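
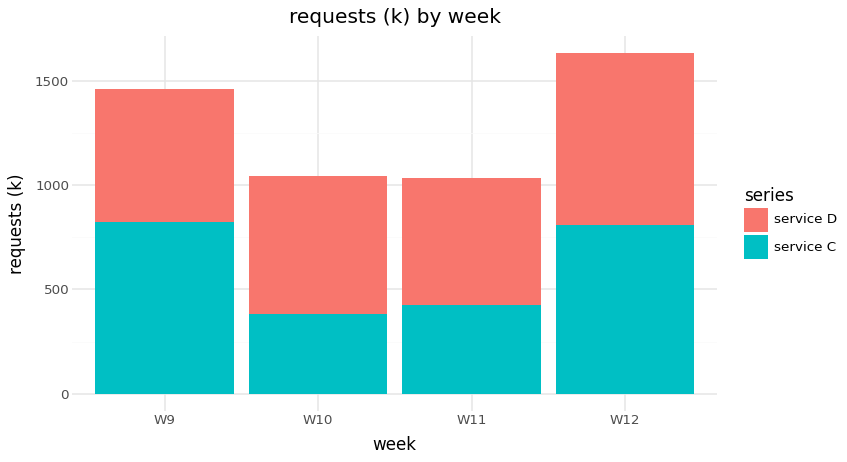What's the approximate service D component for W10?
≈ 600

service D top ≈ 1000, bottom ≈ 400; segment ≈ 600.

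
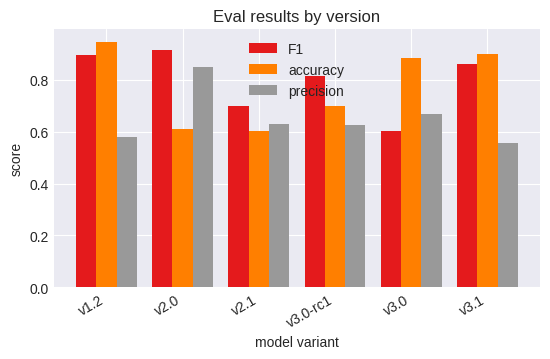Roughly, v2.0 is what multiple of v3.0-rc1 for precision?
≈ 1.5×

v2.0 ≈ 0.9, v3.0-rc1 ≈ 0.6; 0.9/0.6 ≈ 1.5.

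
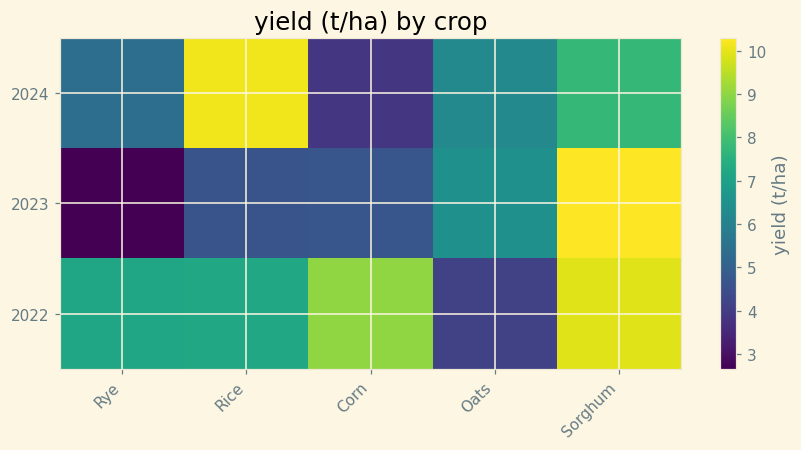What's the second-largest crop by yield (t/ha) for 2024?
Top 3 for 2024: Rice ≈ 10, Sorghum ≈ 8, Oats ≈ 6.

Sorghum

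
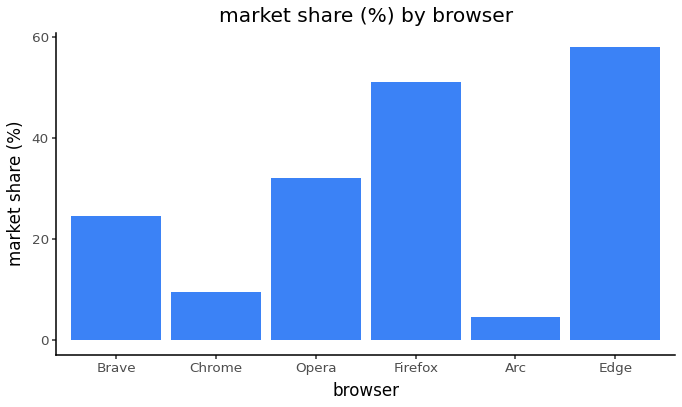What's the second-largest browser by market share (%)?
Top 3: Edge ≈ 60, Firefox ≈ 50, Opera ≈ 30.

Firefox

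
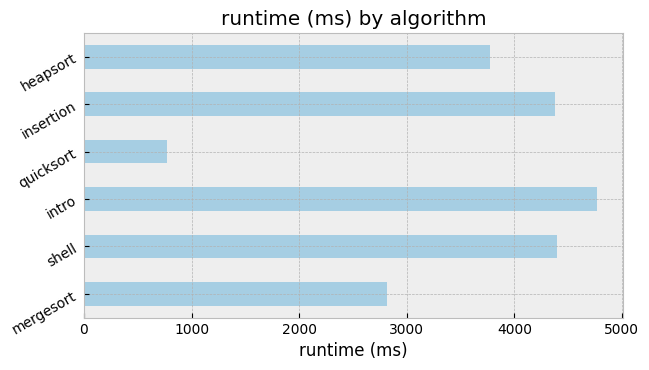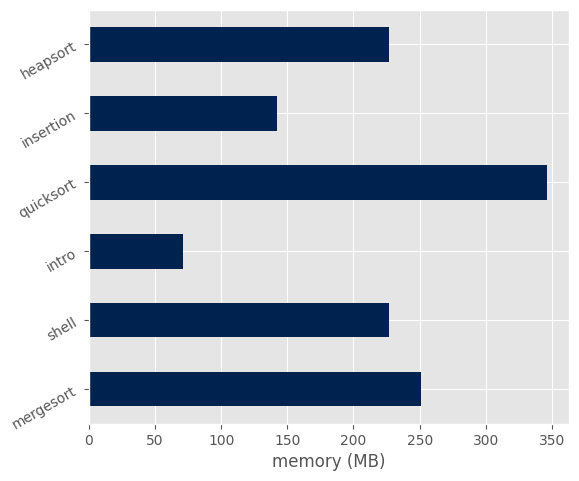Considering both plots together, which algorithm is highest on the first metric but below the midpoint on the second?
intro

Chart 2 median memory (MB) ≈ 250; below-median algorithms: shell, intro, insertion. Among those, intro has the highest runtime (ms) (≈ 5000).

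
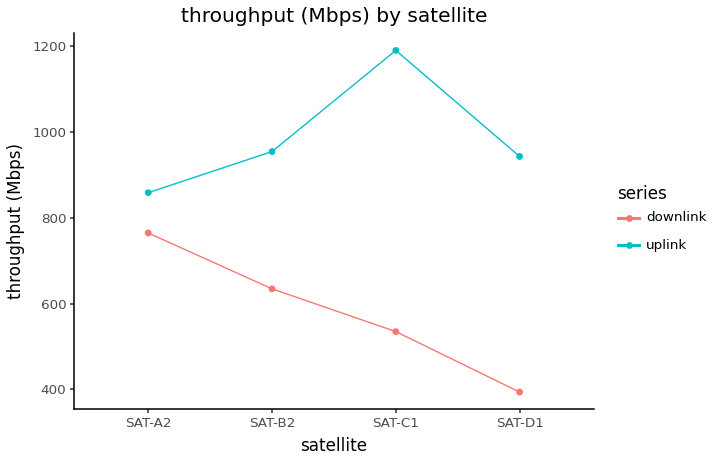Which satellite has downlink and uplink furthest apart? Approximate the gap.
SAT-C1, ≈ 700 Mbps

SAT-C1: downlink ≈ 500, uplink ≈ 1200 → gap ≈ 700. Next-largest (SAT-D1) is only ≈ 500.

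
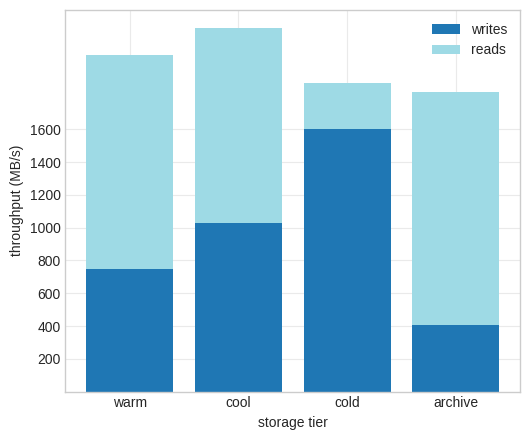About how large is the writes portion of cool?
writes top ≈ 1000, bottom ≈ 0; segment ≈ 1000.

≈ 1000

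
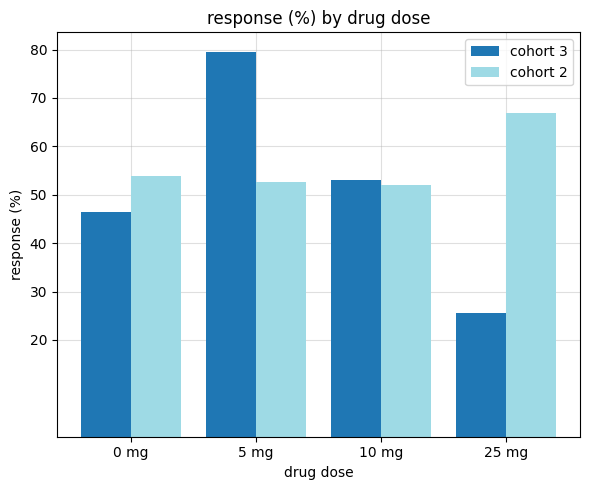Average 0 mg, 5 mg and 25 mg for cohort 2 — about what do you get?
(50 + 50 + 70) / 3 ≈ 57.

≈ 57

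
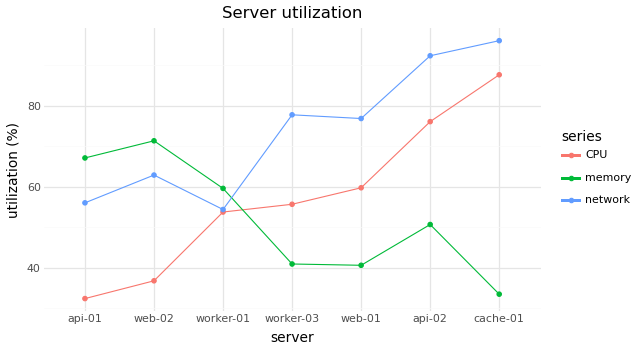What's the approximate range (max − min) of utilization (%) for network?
≈ 50

Max cache-01 ≈ 100, min worker-01 ≈ 50; range ≈ 50.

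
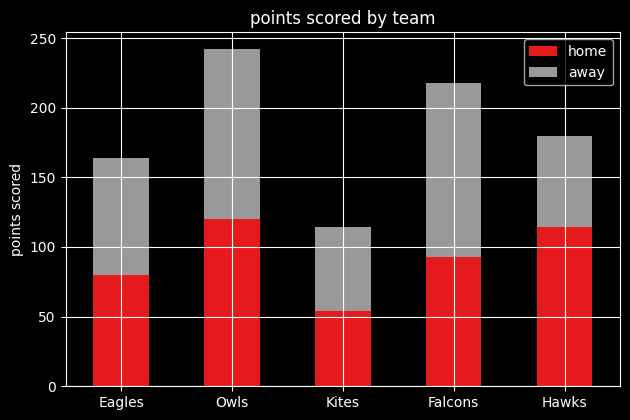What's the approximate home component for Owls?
home top ≈ 125, bottom ≈ 0; segment ≈ 125.

≈ 125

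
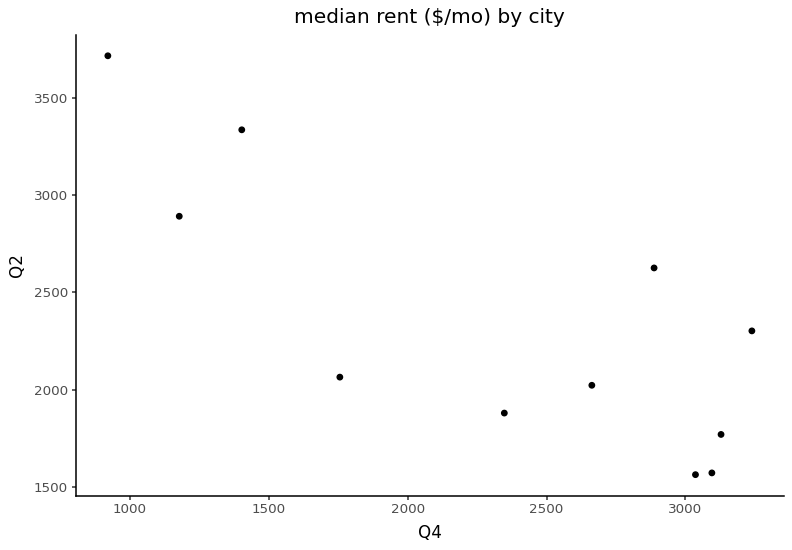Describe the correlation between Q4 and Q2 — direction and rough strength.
Points are negatively correlated; strong (|r| ≈ 0.8).

negative, strong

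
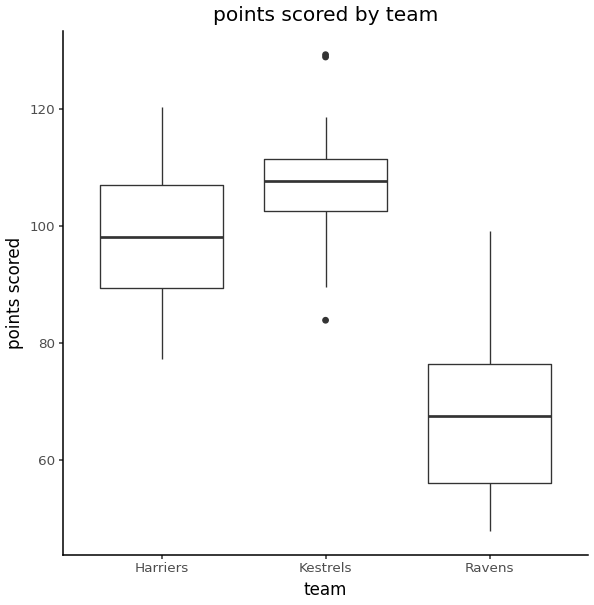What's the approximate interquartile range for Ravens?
Q3 ≈ 75, Q1 ≈ 55; IQR ≈ 20.

≈ 20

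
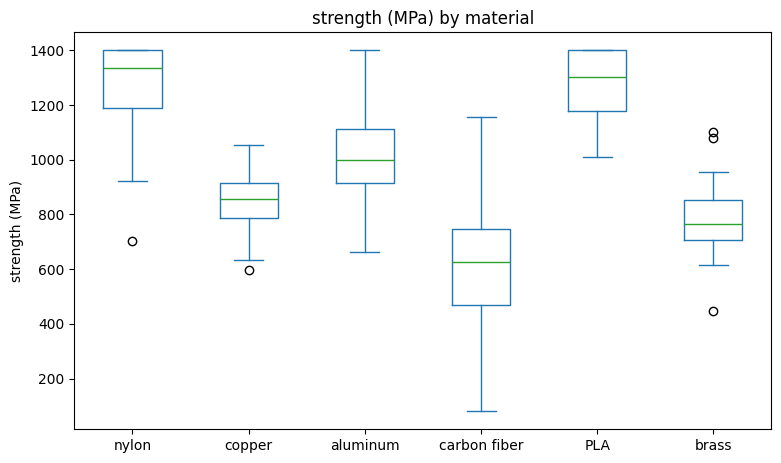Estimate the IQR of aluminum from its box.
≈ 200

Q3 ≈ 1100, Q1 ≈ 900; IQR ≈ 200.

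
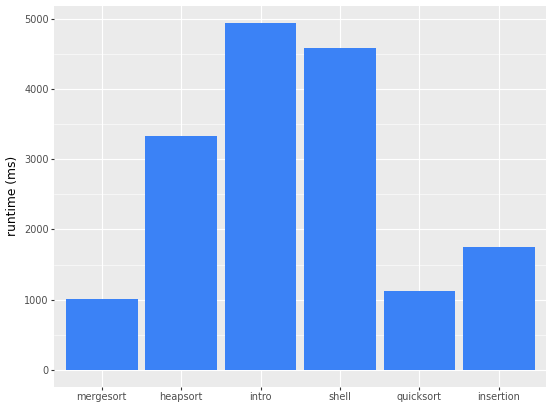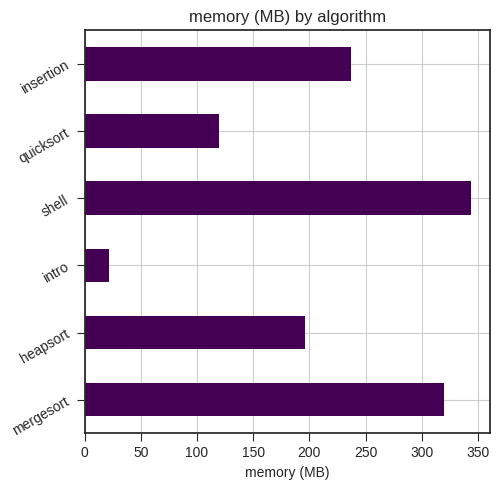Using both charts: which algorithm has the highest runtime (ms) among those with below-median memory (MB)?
intro

Chart 2 median memory (MB) ≈ 200; below-median algorithms: heapsort, intro, quicksort. Among those, intro has the highest runtime (ms) (≈ 5000).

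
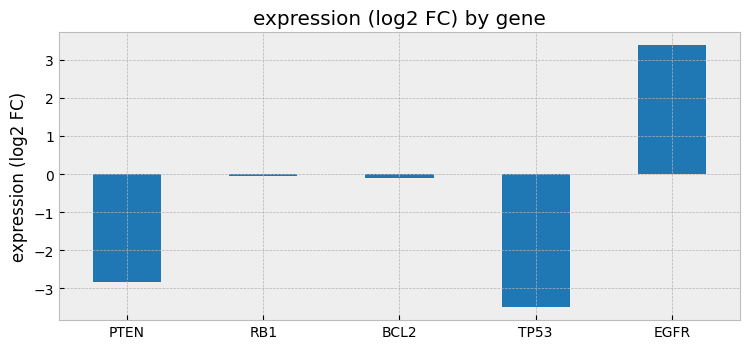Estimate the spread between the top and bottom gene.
Max EGFR ≈ 3, min TP53 ≈ -3; range ≈ 6.

≈ 6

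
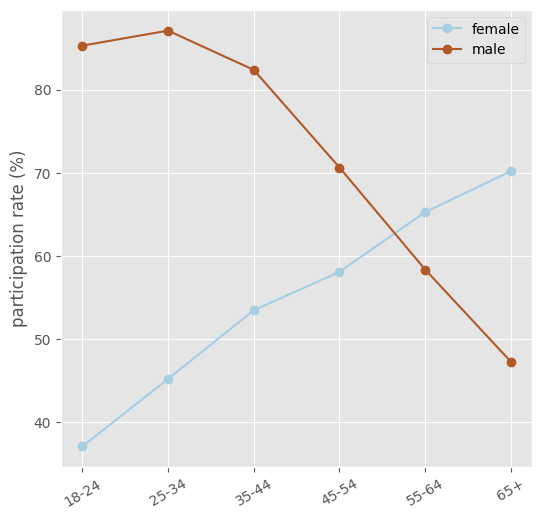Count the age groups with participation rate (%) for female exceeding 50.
Above 50: 35-44, 45-54, 55-64, 65+.

4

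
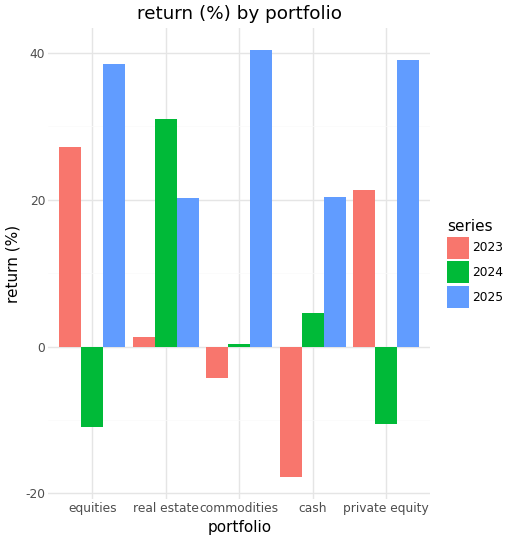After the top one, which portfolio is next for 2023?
Top 3 for 2023: equities ≈ 25, private equity ≈ 20, real estate ≈ 0.

private equity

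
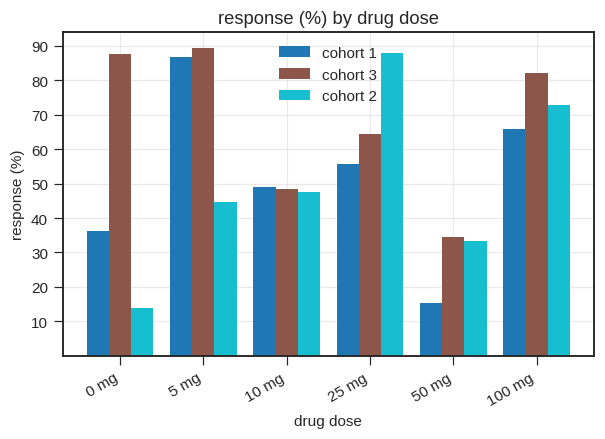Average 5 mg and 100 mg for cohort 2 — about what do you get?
(40 + 70) / 2 ≈ 55.

≈ 55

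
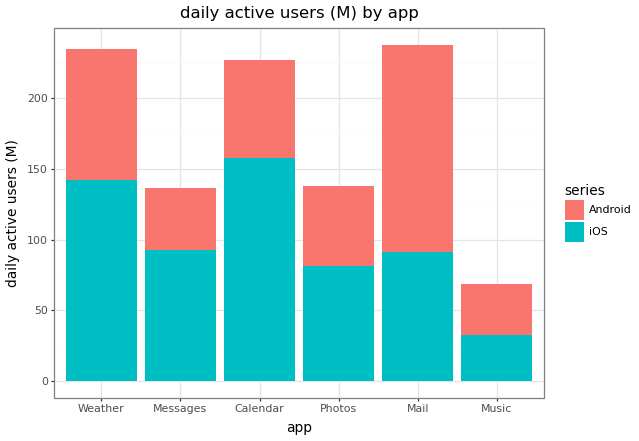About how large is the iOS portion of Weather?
iOS top ≈ 140, bottom ≈ 0; segment ≈ 140.

≈ 140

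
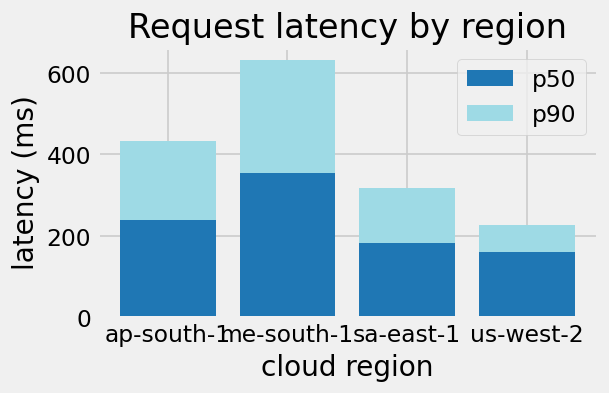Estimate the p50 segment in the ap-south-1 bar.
≈ 200

p50 top ≈ 200, bottom ≈ 0; segment ≈ 200.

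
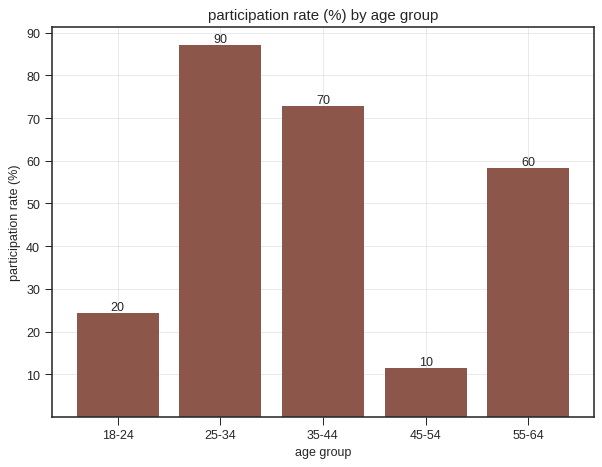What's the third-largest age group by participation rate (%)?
55-64

Top 4: 25-34 ≈ 90, 35-44 ≈ 70, 55-64 ≈ 60, 18-24 ≈ 20.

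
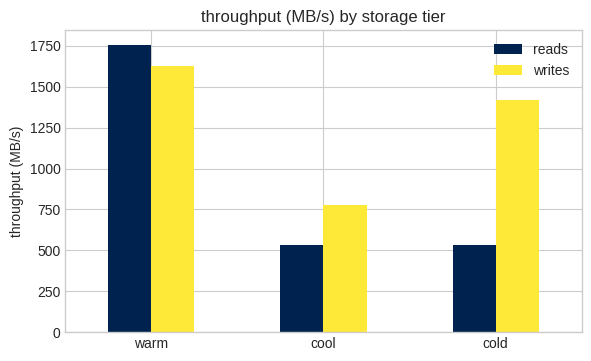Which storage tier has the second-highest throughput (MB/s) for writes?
Top 3 for writes: warm ≈ 1600, cold ≈ 1400, cool ≈ 800.

cold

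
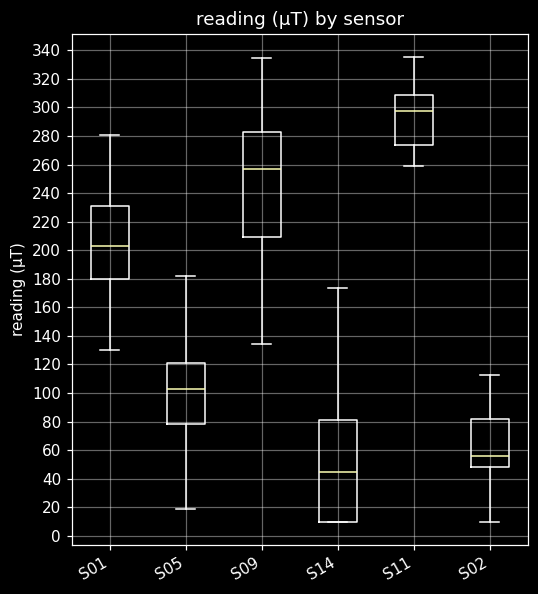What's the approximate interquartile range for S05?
Q3 ≈ 120, Q1 ≈ 80; IQR ≈ 40.

≈ 40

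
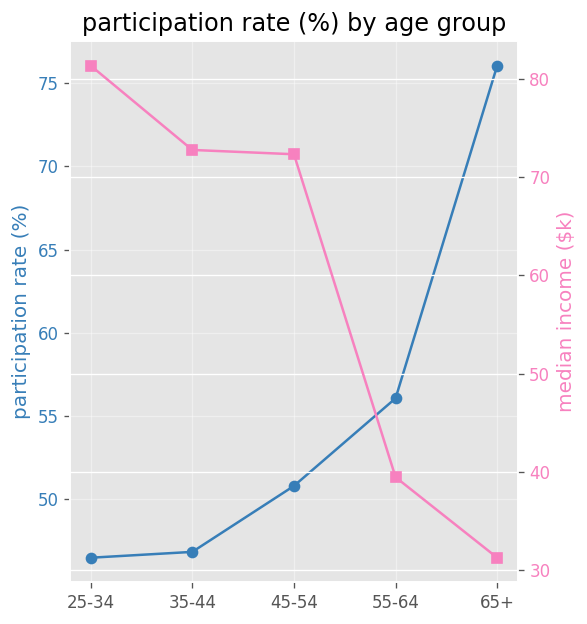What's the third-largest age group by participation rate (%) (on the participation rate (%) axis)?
45-54

Top 4 (on the participation rate (%) axis): 65+ ≈ 75, 55-64 ≈ 55, 45-54 ≈ 50, 35-44 ≈ 45.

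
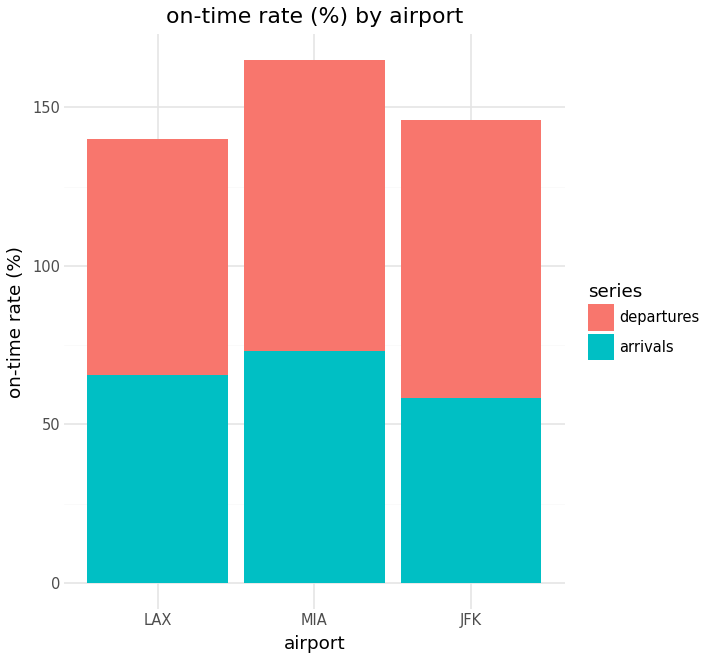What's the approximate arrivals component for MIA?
≈ 80

arrivals top ≈ 80, bottom ≈ 0; segment ≈ 80.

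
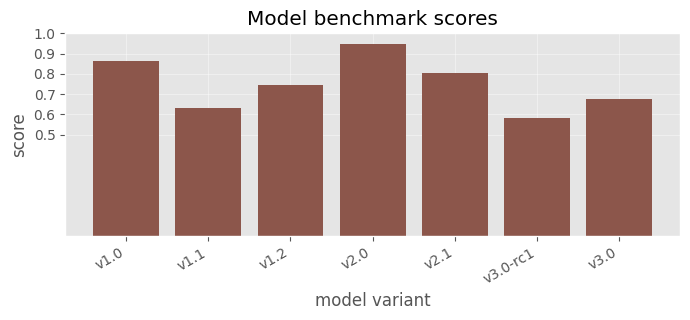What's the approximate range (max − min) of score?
Max v2.0 ≈ 0.9, min v3.0-rc1 ≈ 0.6; range ≈ 0.3.

≈ 0.3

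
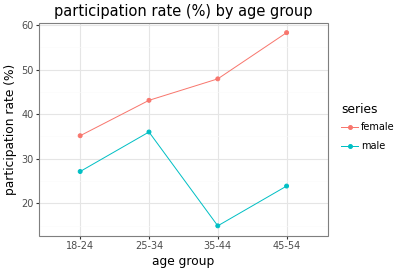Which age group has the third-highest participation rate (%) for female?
25-34

Top 4 for female: 45-54 ≈ 60, 35-44 ≈ 50, 25-34 ≈ 45, 18-24 ≈ 35.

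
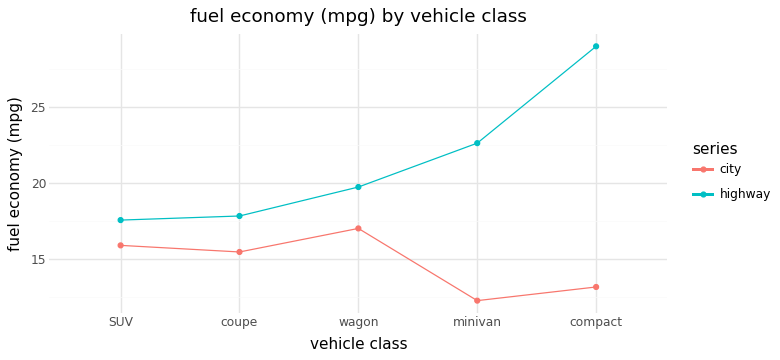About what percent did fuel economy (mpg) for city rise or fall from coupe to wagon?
≈ +12.5%

coupe ≈ 16, wagon ≈ 18; (18 − 16) / 16 ≈ +12.5%.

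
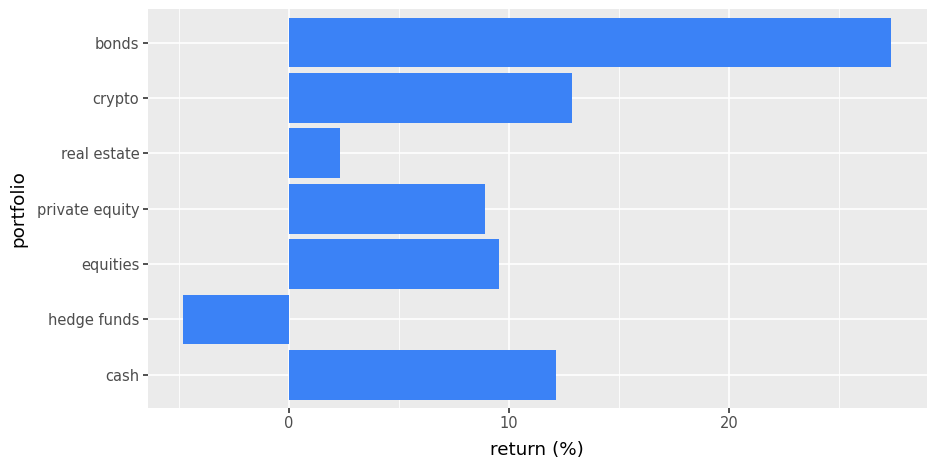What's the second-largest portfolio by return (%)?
crypto

Top 3: bonds ≈ 25, crypto ≈ 15, cash ≈ 10.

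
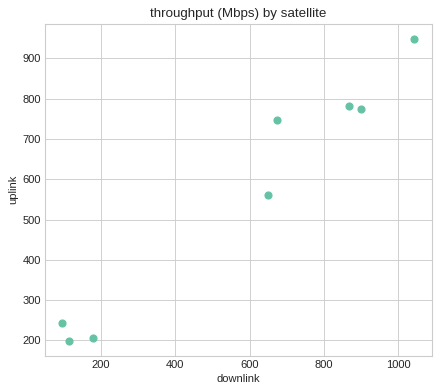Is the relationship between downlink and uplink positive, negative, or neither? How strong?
Points are positively correlated; strong (|r| ≈ 1.0).

positive, strong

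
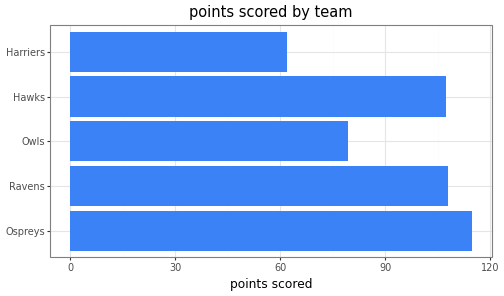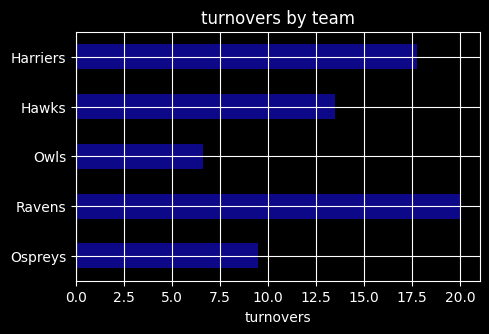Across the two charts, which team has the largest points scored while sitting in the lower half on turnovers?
Ospreys

Chart 2 median turnovers ≈ 14; below-median teams: Ospreys, Owls. Among those, Ospreys has the highest points scored (≈ 120).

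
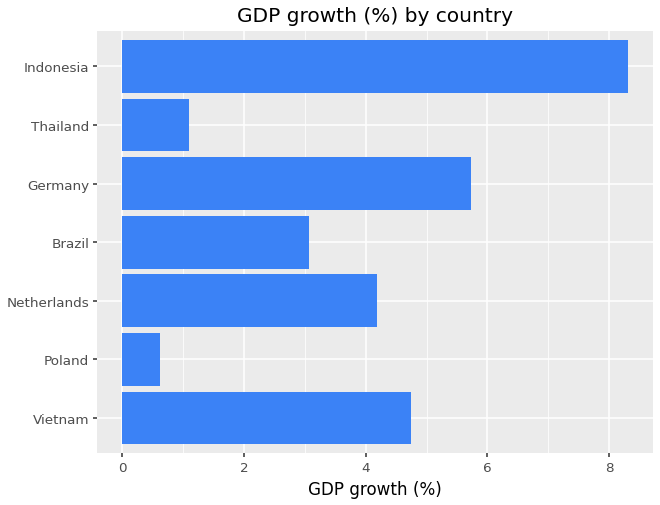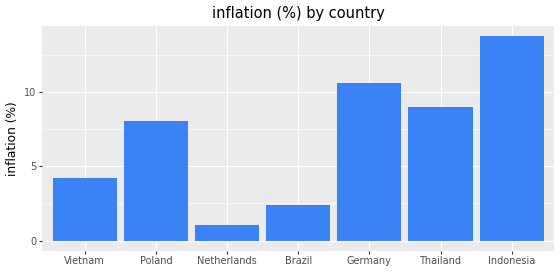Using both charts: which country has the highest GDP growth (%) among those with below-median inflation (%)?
Vietnam

Chart 2 median inflation (%) ≈ 8; below-median countries: Vietnam, Netherlands, Brazil. Among those, Vietnam has the highest GDP growth (%) (≈ 5).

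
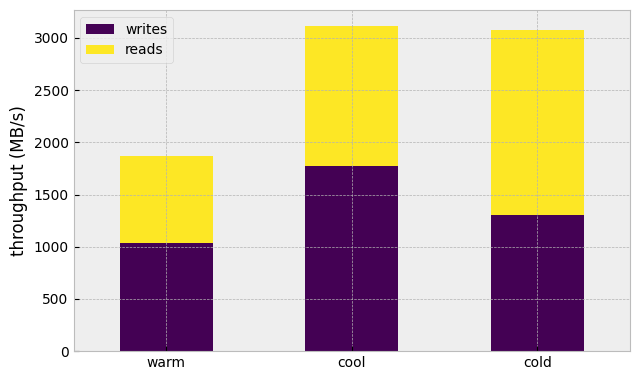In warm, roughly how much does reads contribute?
reads top ≈ 2000, bottom ≈ 1000; segment ≈ 1000.

≈ 1000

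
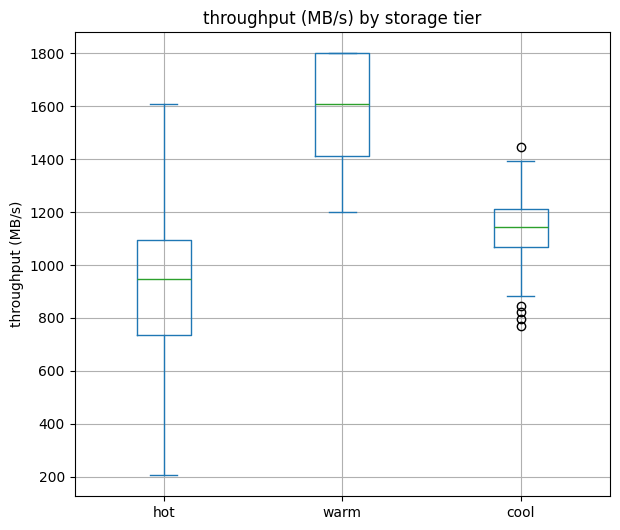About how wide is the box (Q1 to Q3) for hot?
Q3 ≈ 1100, Q1 ≈ 700; IQR ≈ 400.

≈ 400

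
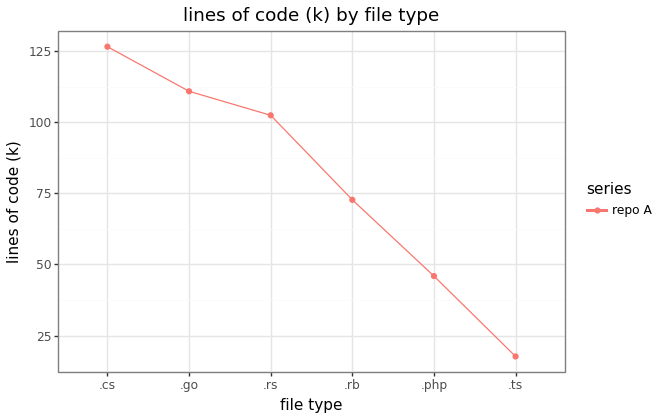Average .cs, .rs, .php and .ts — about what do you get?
(130 + 100 + 50 + 20) / 4 ≈ 75.

≈ 75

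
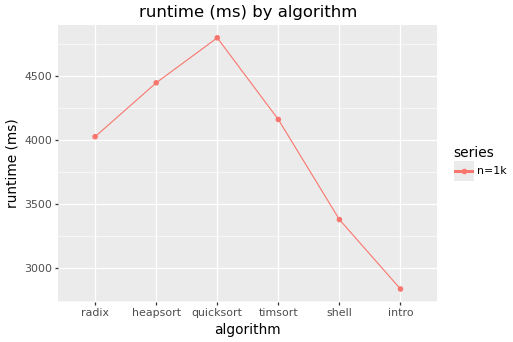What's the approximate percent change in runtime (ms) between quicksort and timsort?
≈ -12.5%

quicksort ≈ 4800, timsort ≈ 4200; (4200 − 4800) / 4800 ≈ -12.5%.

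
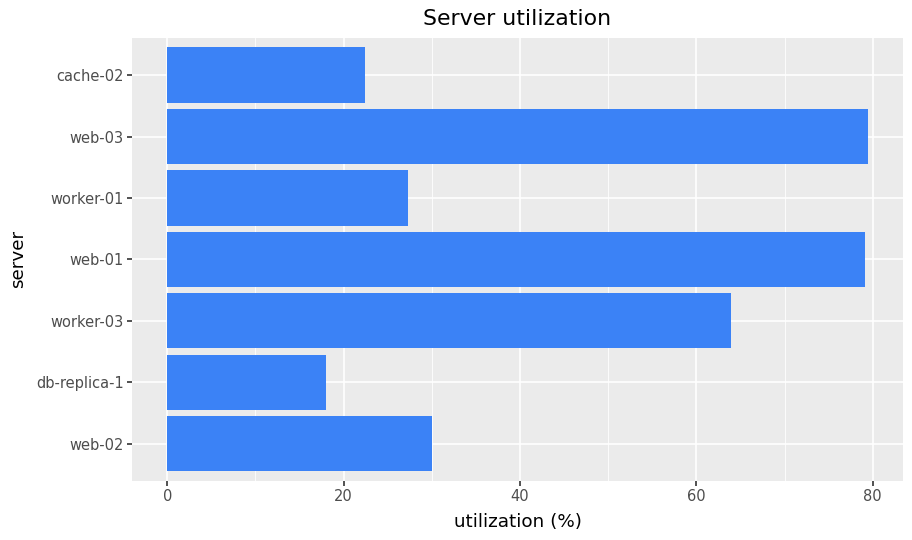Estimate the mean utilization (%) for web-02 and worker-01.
(30 + 30) / 2 ≈ 30.

≈ 30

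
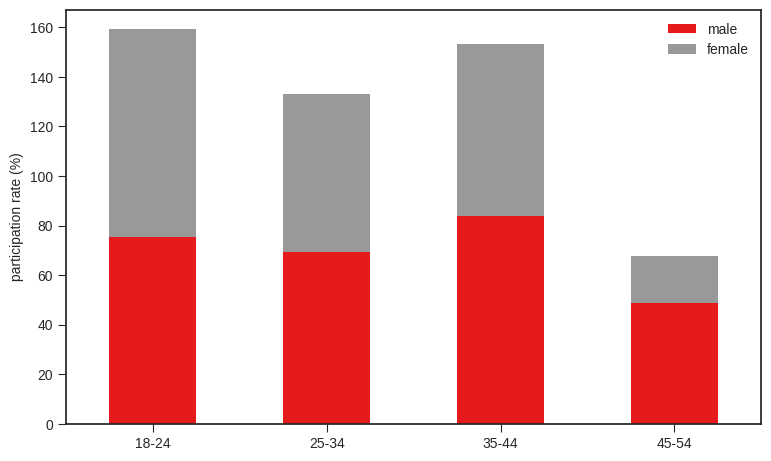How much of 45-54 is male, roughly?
≈ 40

male top ≈ 40, bottom ≈ 0; segment ≈ 40.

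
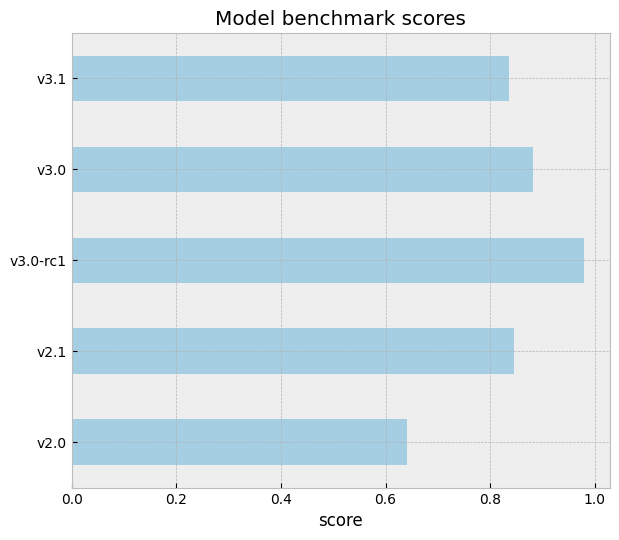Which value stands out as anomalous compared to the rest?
v2.0 ≈ 0.6; the rest sit between ≈ 0.8 and ≈ 1.0.

v2.0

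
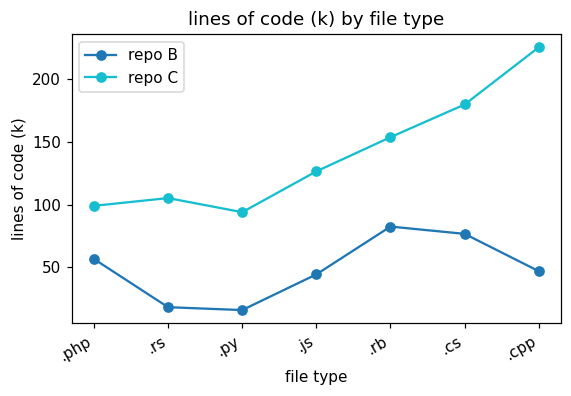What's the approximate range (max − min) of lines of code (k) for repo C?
Max .cpp ≈ 220, min .py ≈ 100; range ≈ 120.

≈ 120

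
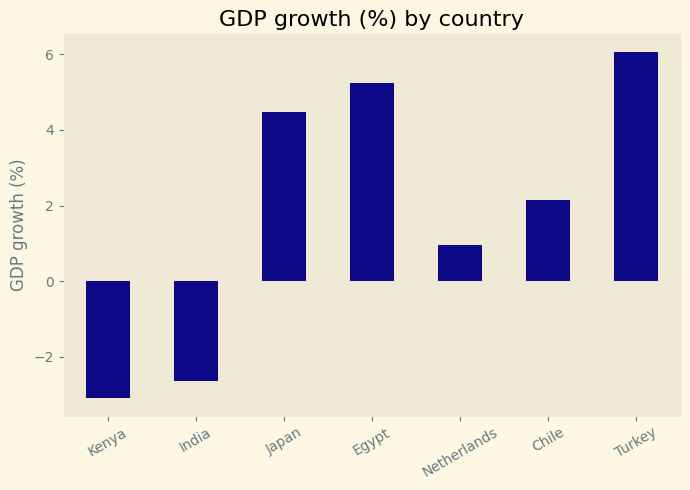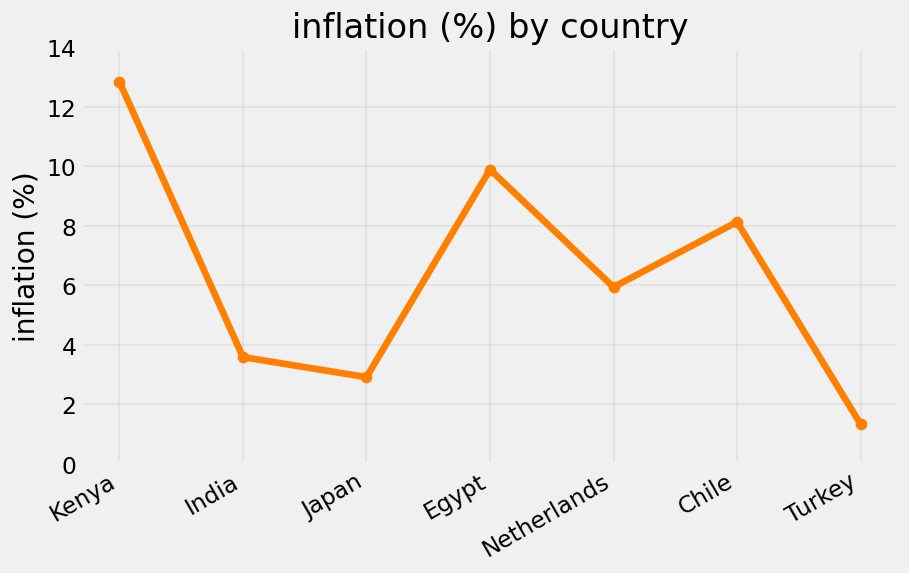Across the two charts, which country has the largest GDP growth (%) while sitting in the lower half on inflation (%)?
Turkey

Chart 2 median inflation (%) ≈ 6; below-median countries: India, Japan, Turkey. Among those, Turkey has the highest GDP growth (%) (≈ 6).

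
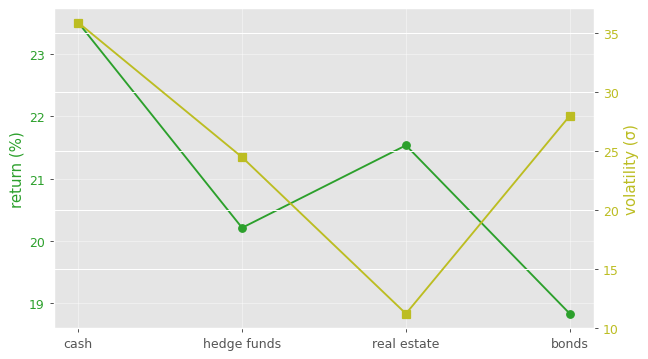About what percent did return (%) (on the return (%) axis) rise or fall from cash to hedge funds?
≈ -14.9%

cash ≈ 23.5, hedge funds ≈ 20.0; (20.0 − 23.5) / 23.5 ≈ -14.9%.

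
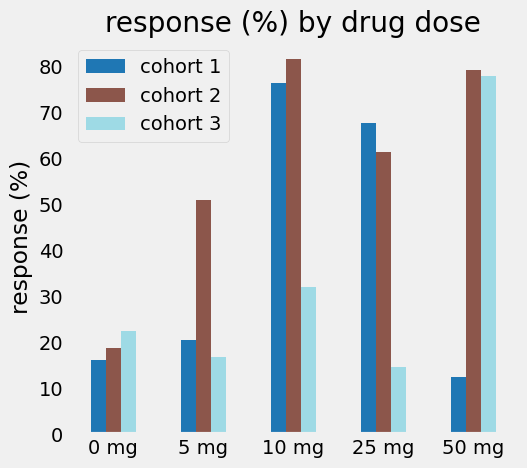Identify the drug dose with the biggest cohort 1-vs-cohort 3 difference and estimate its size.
50 mg: cohort 1 ≈ 10, cohort 3 ≈ 80 → gap ≈ 70. Next-largest (25 mg) is only ≈ 60.

50 mg, ≈ 70 %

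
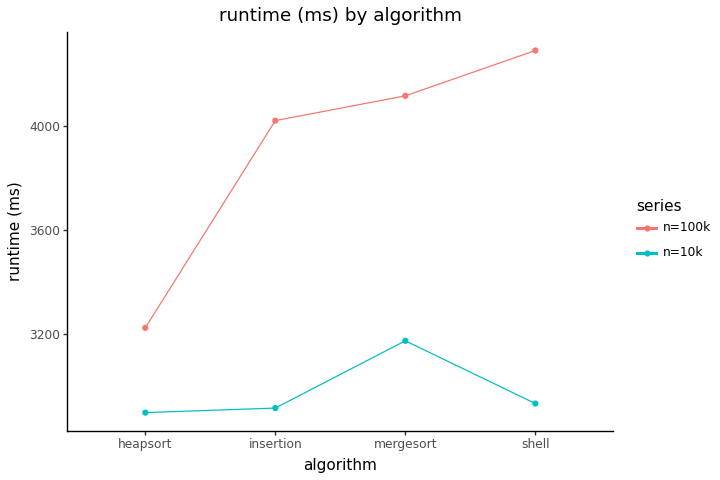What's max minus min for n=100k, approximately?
Max shell ≈ 4200, min heapsort ≈ 3200; range ≈ 1000.

≈ 1000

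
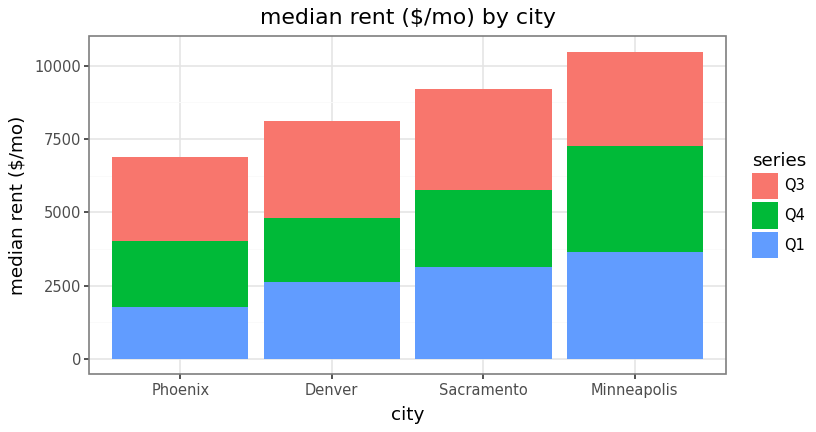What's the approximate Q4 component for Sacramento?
≈ 3000

Q4 top ≈ 6000, bottom ≈ 3000; segment ≈ 3000.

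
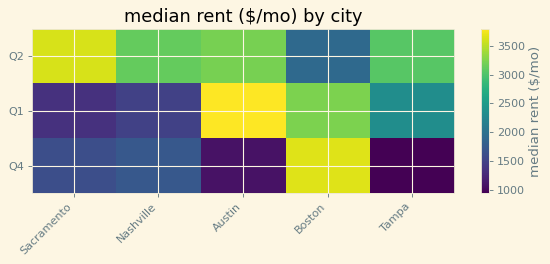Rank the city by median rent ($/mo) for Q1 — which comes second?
Boston

Top 3 for Q1: Austin ≈ 4000, Boston ≈ 3000, Tampa ≈ 2500.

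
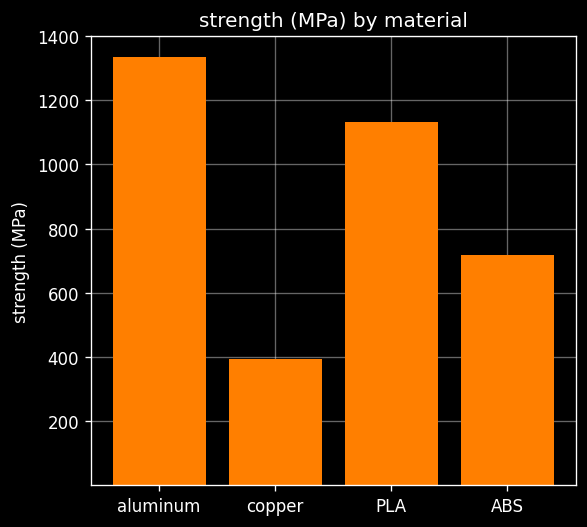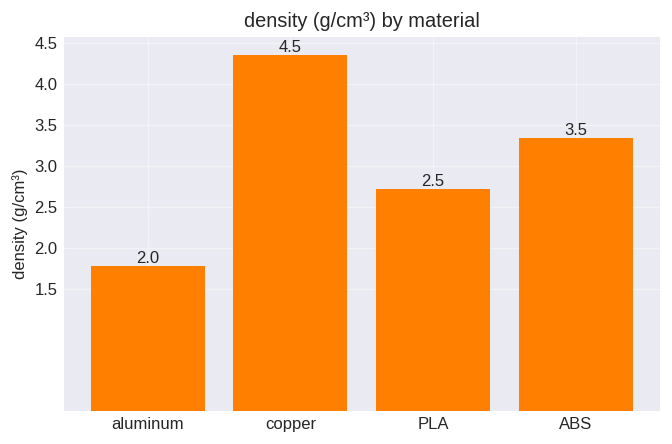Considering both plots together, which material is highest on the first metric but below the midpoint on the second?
Chart 2 median density (g/cm³) ≈ 3; below-median materials: aluminum, PLA. Among those, aluminum has the highest strength (MPa) (≈ 1400).

aluminum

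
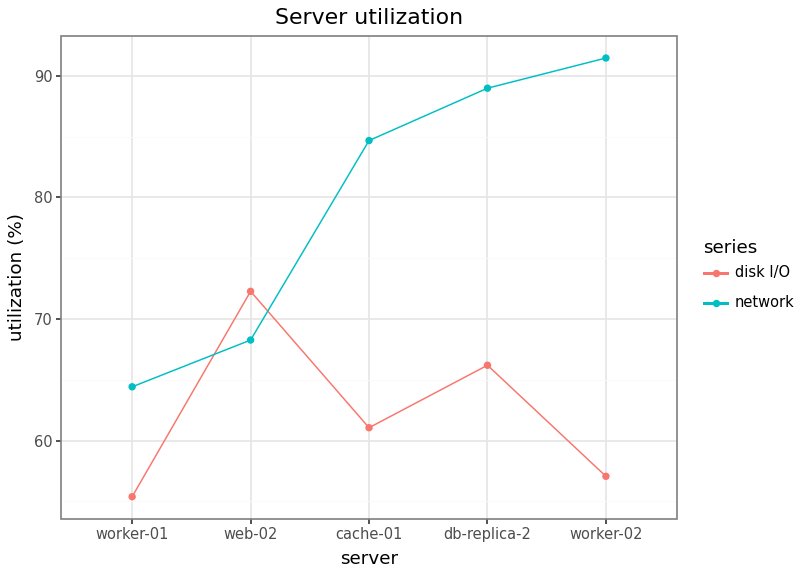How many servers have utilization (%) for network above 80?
3

Above 80: cache-01, db-replica-2, worker-02.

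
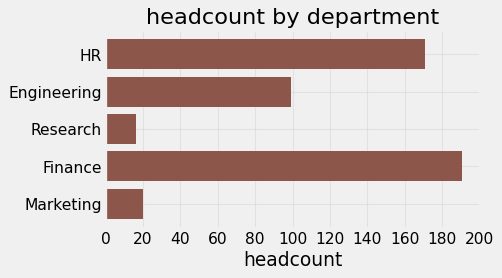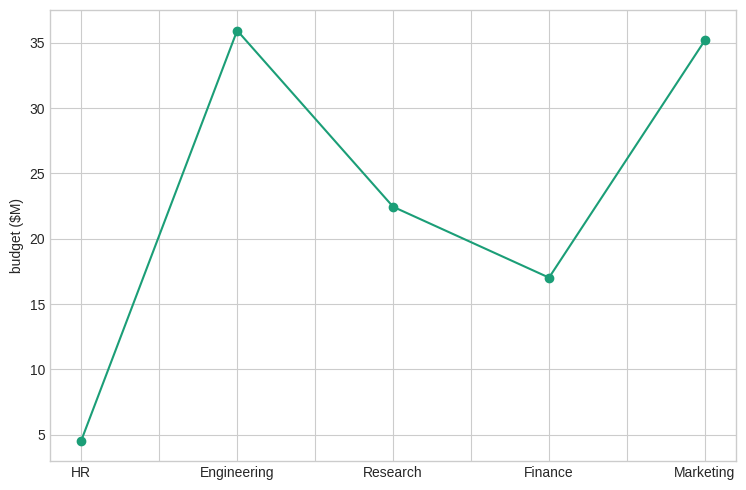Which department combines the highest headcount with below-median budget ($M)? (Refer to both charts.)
Chart 2 median budget ($M) ≈ 20; below-median departments: HR, Finance. Among those, Finance has the highest headcount (≈ 200).

Finance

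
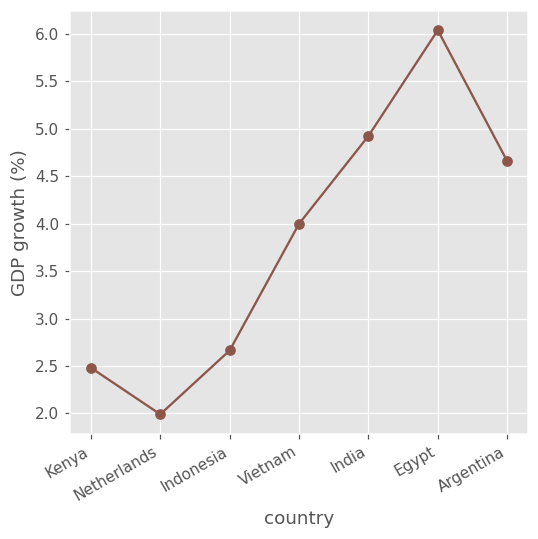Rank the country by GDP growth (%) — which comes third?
Top 4: Egypt ≈ 6.0, India ≈ 5.0, Argentina ≈ 4.5, Vietnam ≈ 4.0.

Argentina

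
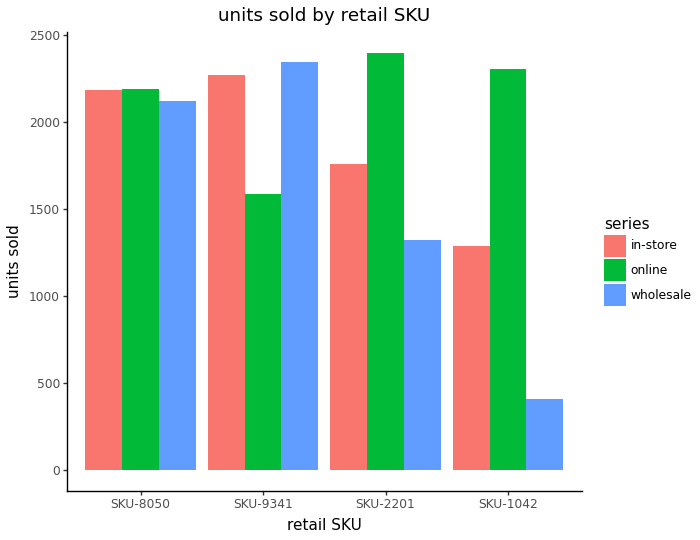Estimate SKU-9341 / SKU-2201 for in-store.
SKU-9341 ≈ 2200, SKU-2201 ≈ 1800; 2200/1800 ≈ 1.22.

≈ 1.22×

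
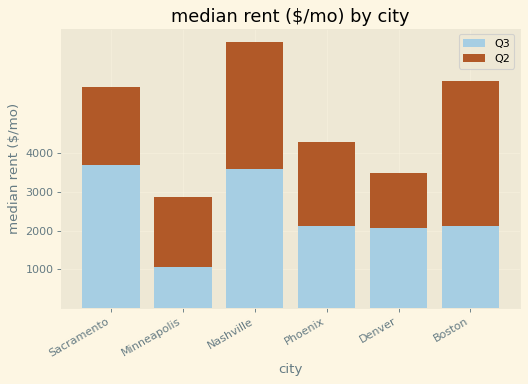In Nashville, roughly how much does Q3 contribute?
Q3 top ≈ 4000, bottom ≈ 0; segment ≈ 4000.

≈ 4000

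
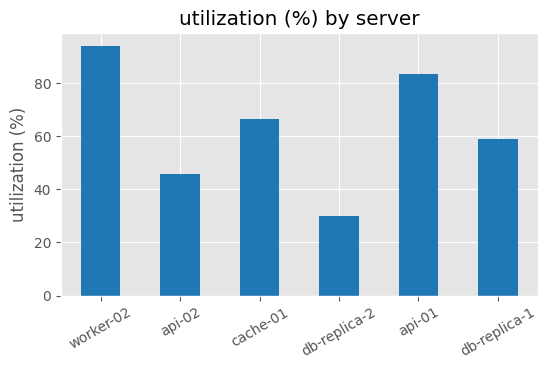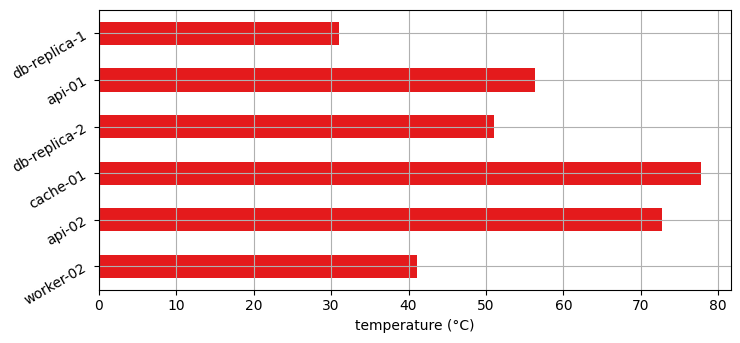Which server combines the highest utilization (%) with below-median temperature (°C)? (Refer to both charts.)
Chart 2 median temperature (°C) ≈ 50; below-median servers: worker-02, db-replica-2, db-replica-1. Among those, worker-02 has the highest utilization (%) (≈ 90).

worker-02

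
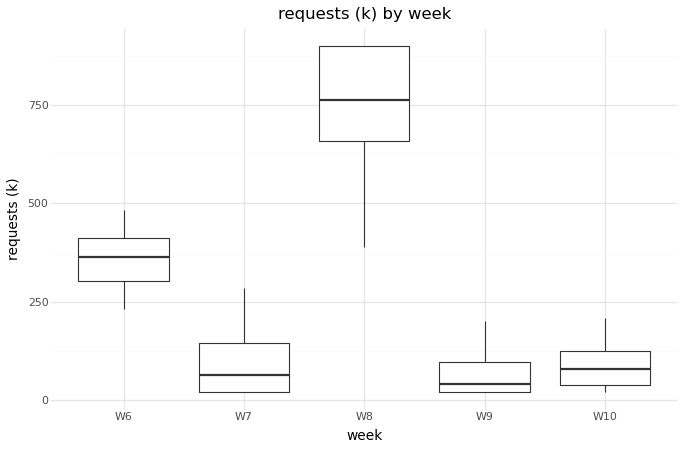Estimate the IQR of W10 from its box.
Q3 ≈ 100, Q1 ≈ 0; IQR ≈ 100.

≈ 100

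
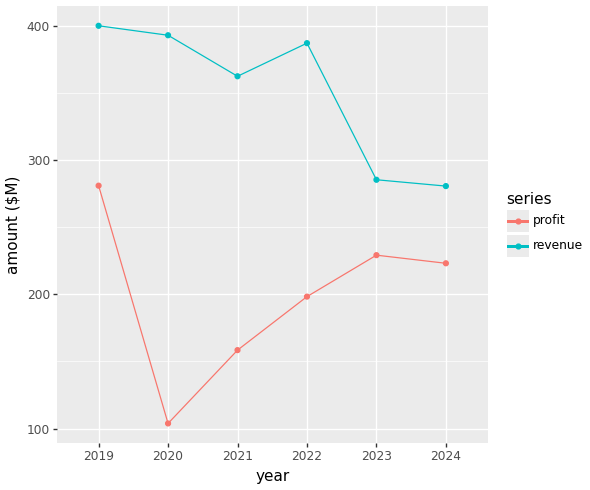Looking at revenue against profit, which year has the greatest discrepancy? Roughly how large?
2020: revenue ≈ 400, profit ≈ 100 → gap ≈ 300. Next-largest (2021) is only ≈ 200.

2020, ≈ 300 $M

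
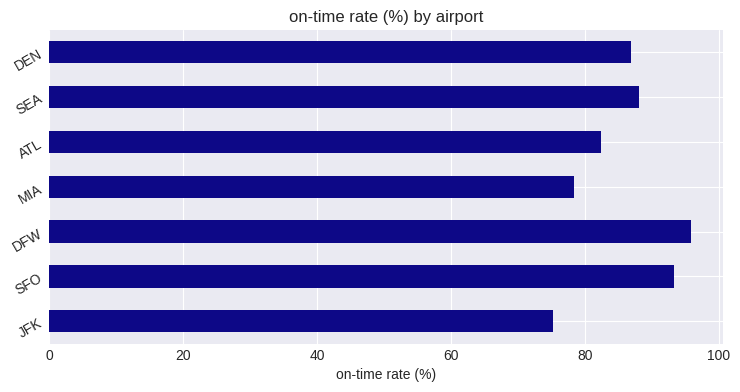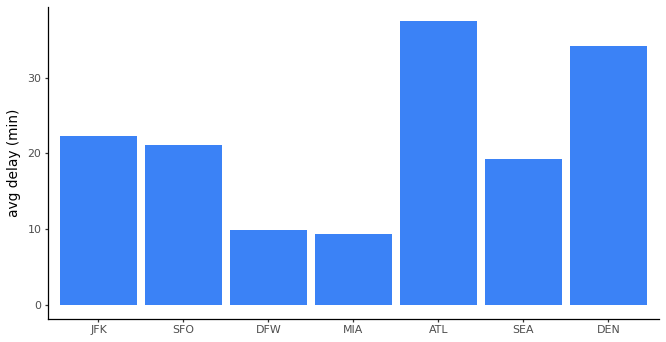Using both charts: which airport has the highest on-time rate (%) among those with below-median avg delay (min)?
DFW

Chart 2 median avg delay (min) ≈ 20; below-median airports: DFW, MIA, SEA. Among those, DFW has the highest on-time rate (%) (≈ 100).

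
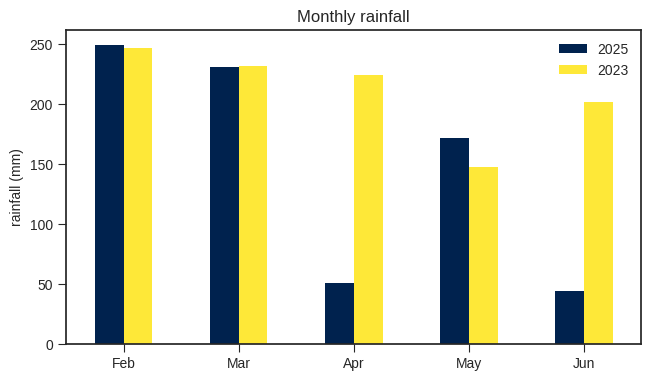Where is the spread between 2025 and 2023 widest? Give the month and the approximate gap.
Apr: 2025 ≈ 50, 2023 ≈ 225 → gap ≈ 175. Next-largest (Jun) is only ≈ 150.

Apr, ≈ 175 mm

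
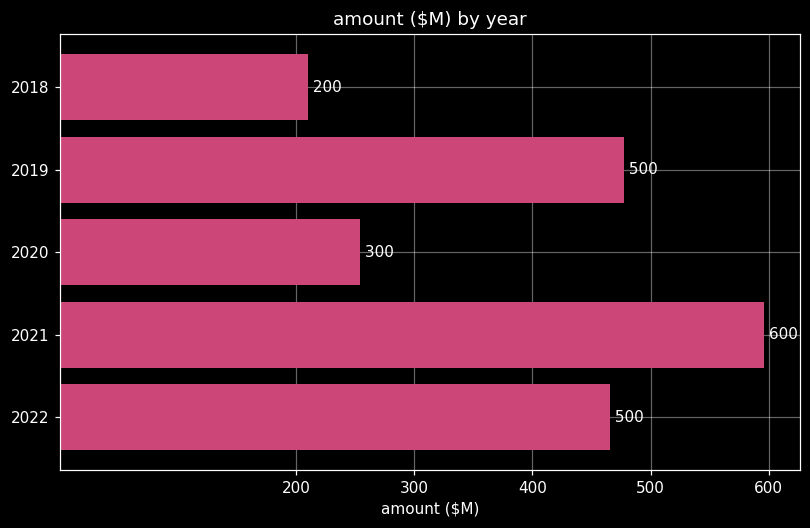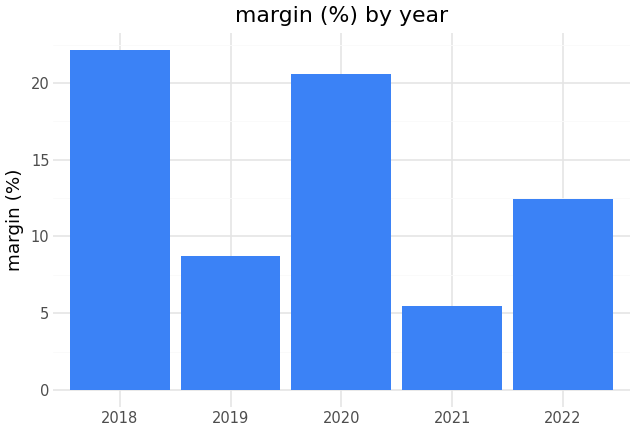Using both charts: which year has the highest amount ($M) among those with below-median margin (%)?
Chart 2 median margin (%) ≈ 10; below-median years: 2019, 2021. Among those, 2021 has the highest amount ($M) (≈ 600).

2021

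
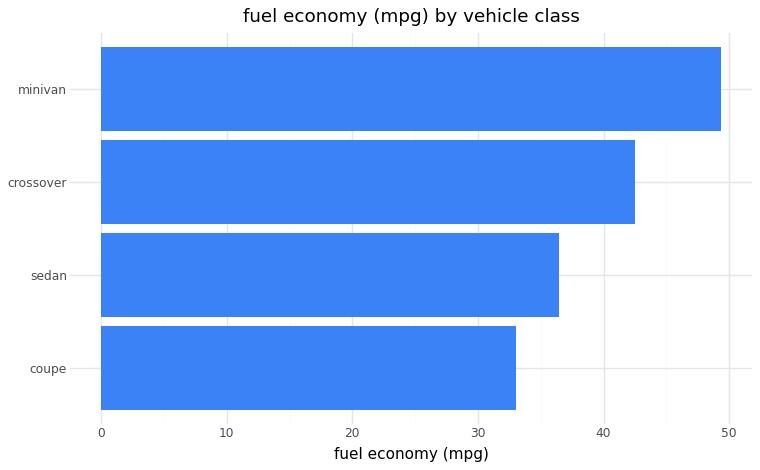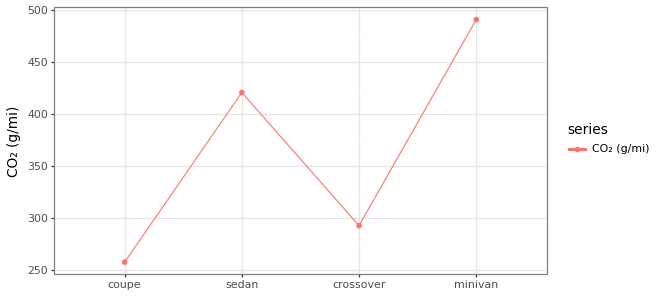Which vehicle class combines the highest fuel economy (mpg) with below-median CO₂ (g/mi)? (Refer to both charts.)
Chart 2 median CO₂ (g/mi) ≈ 350; below-median vehicle classes: coupe, crossover. Among those, crossover has the highest fuel economy (mpg) (≈ 45).

crossover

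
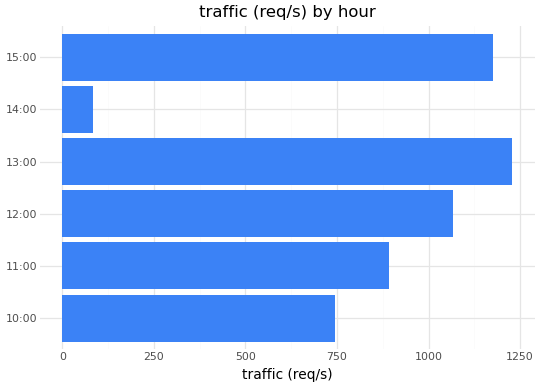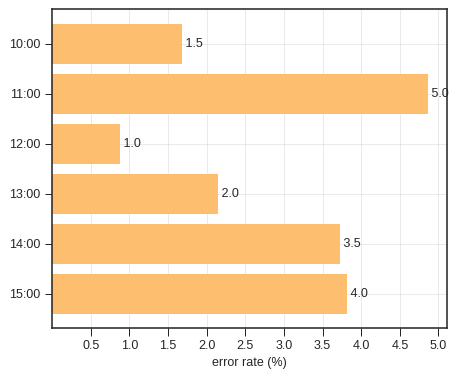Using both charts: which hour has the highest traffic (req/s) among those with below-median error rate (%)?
13:00

Chart 2 median error rate (%) ≈ 3; below-median hours: 10:00, 12:00, 13:00. Among those, 13:00 has the highest traffic (req/s) (≈ 1200).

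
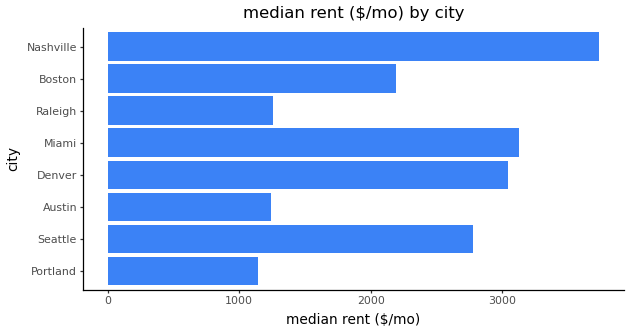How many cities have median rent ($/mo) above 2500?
4

Above 2500: Seattle, Denver, Miami, Nashville.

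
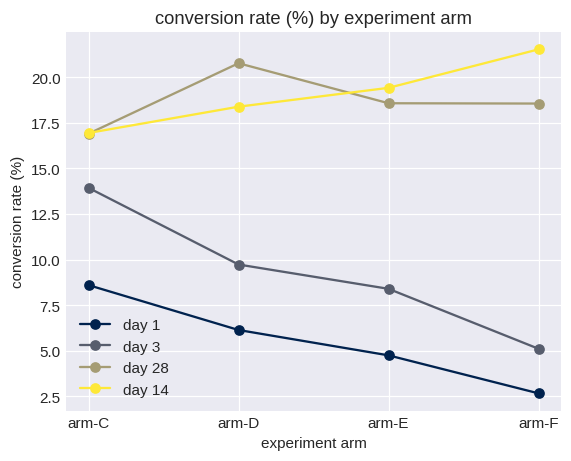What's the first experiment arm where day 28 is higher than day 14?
arm-C: day 28 ≈ 16 vs day 14 ≈ 16 (not yet); arm-D: day 28 ≈ 20 vs day 14 ≈ 18 (first crossover).

arm-D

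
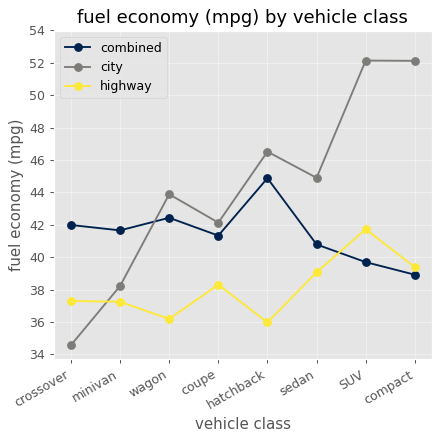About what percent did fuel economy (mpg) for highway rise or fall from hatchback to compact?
hatchback ≈ 36, compact ≈ 40; (40 − 36) / 36 ≈ +11.1%.

≈ +11.1%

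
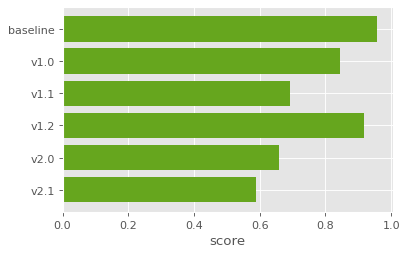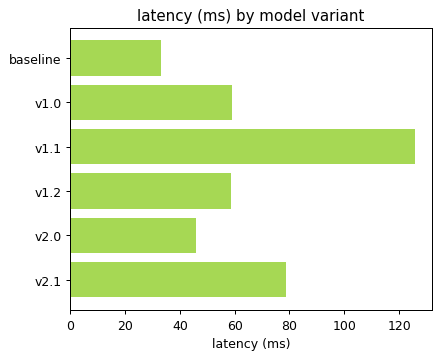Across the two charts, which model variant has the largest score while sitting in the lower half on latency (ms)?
baseline

Chart 2 median latency (ms) ≈ 60; below-median model variants: baseline, v1.2, v2.0. Among those, baseline has the highest score (≈ 1).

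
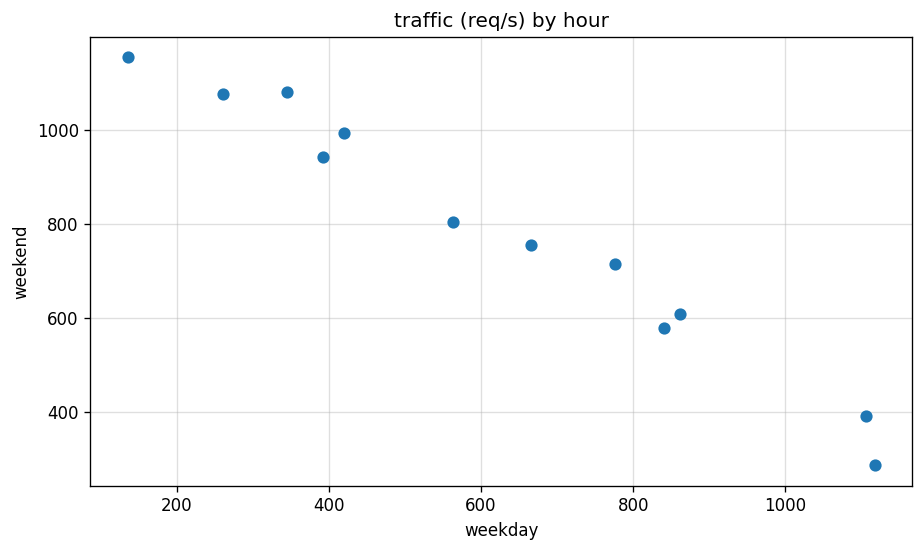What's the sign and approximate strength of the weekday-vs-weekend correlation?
Points are negatively correlated; strong (|r| ≈ 1.0).

negative, strong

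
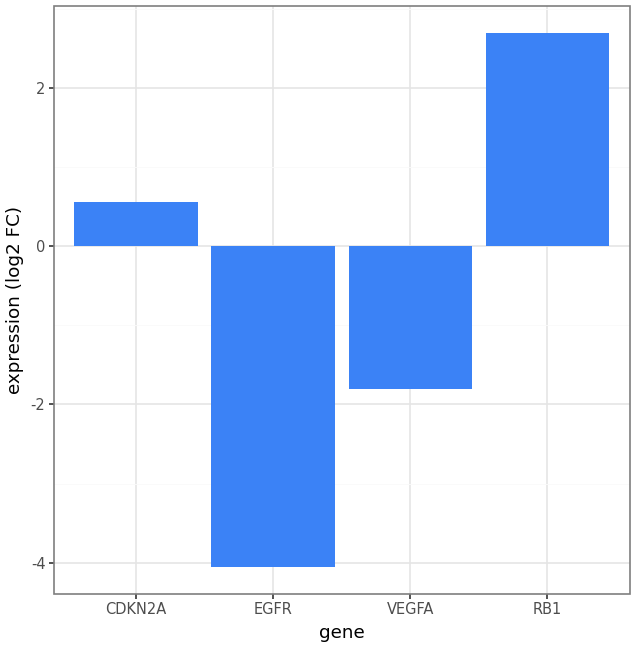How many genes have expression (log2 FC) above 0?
Above 0: CDKN2A, RB1.

2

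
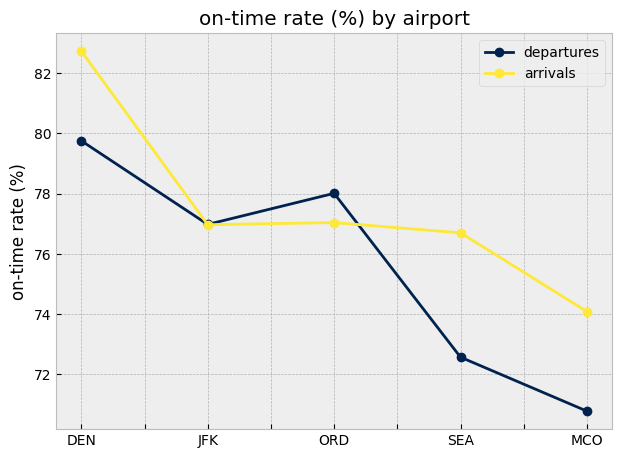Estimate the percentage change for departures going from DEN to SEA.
≈ -8.8%

DEN ≈ 80, SEA ≈ 73; (73 − 80) / 80 ≈ -8.8%.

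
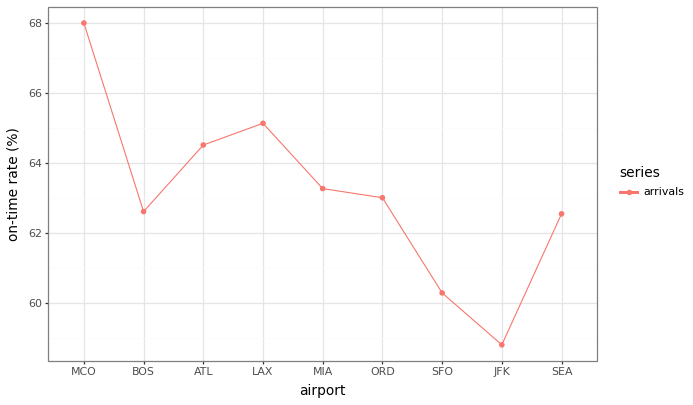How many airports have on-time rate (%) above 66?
1

Above 66: MCO.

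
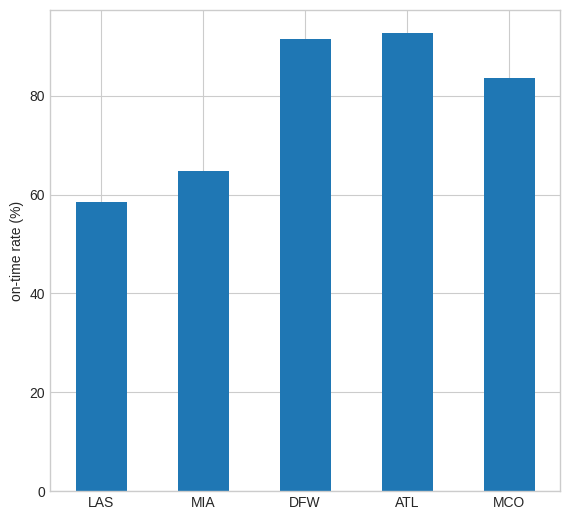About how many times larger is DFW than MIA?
DFW ≈ 90, MIA ≈ 60; 90/60 ≈ 1.5.

≈ 1.5×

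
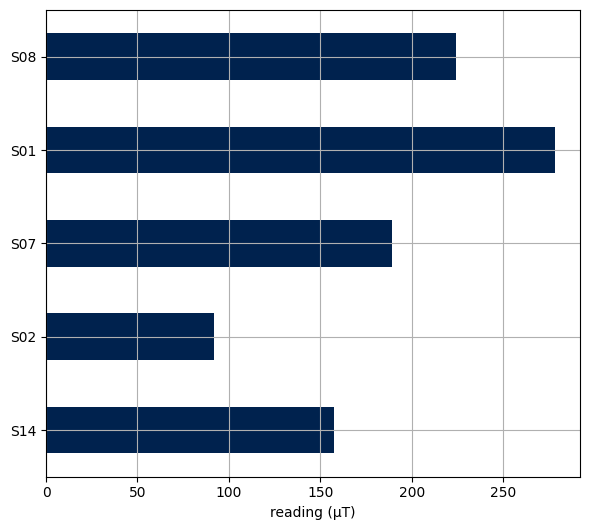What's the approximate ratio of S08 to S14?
S08 ≈ 225, S14 ≈ 150; 225/150 ≈ 1.5.

≈ 1.5×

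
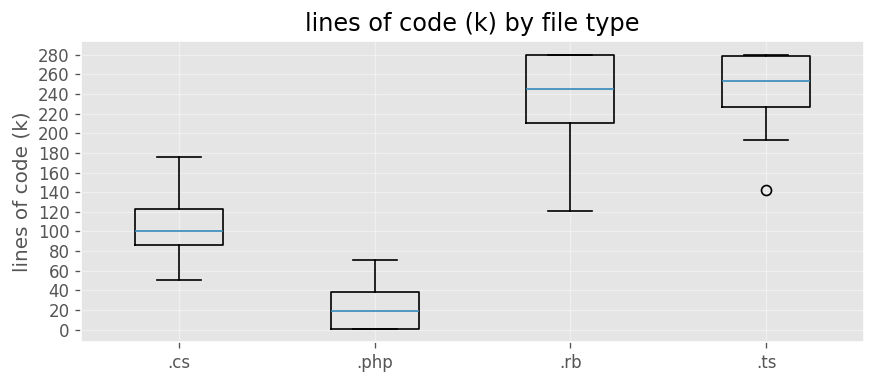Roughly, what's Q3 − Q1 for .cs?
Q3 ≈ 120, Q1 ≈ 80; IQR ≈ 40.

≈ 40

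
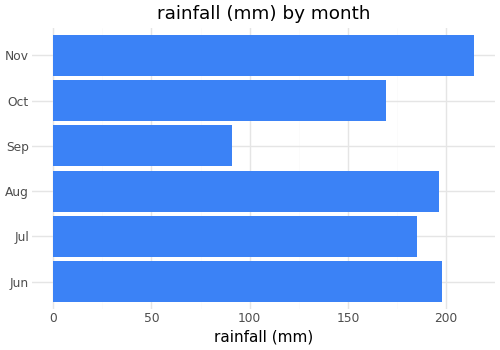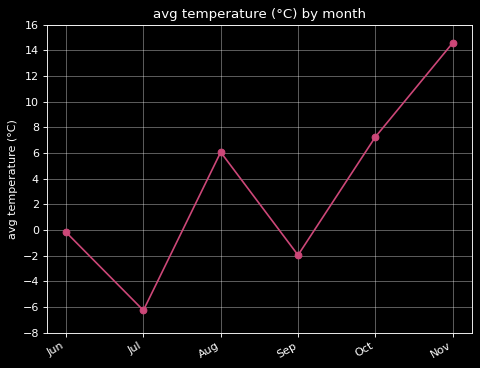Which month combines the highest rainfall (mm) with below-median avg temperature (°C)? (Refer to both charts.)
Chart 2 median avg temperature (°C) ≈ 2; below-median months: Jun, Jul, Sep. Among those, Jun has the highest rainfall (mm) (≈ 200).

Jun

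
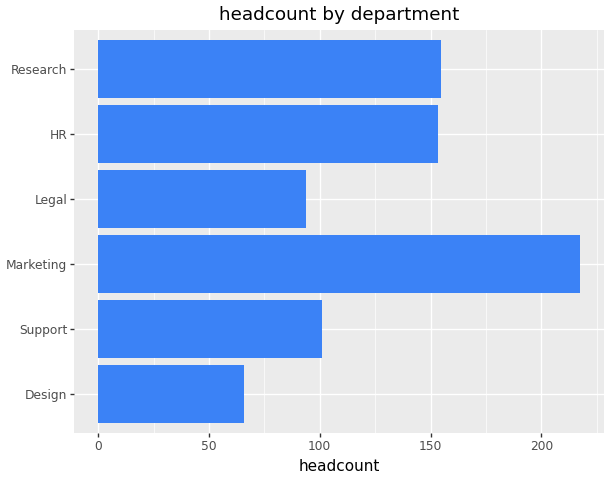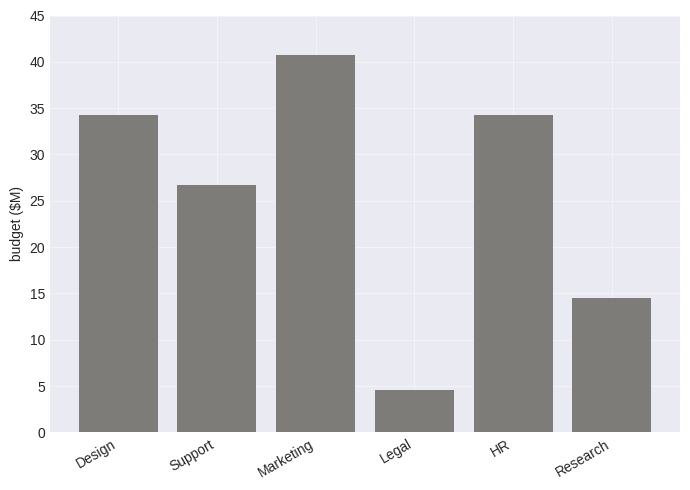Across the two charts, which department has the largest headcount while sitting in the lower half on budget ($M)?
Chart 2 median budget ($M) ≈ 30; below-median departments: Support, Legal, Research. Among those, Research has the highest headcount (≈ 160).

Research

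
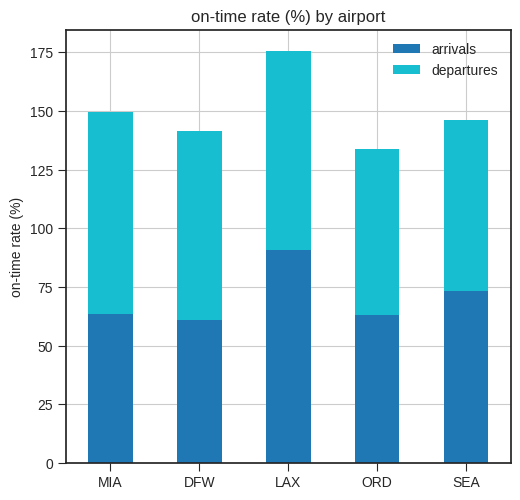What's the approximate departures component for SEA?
departures top ≈ 140, bottom ≈ 80; segment ≈ 60.

≈ 60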